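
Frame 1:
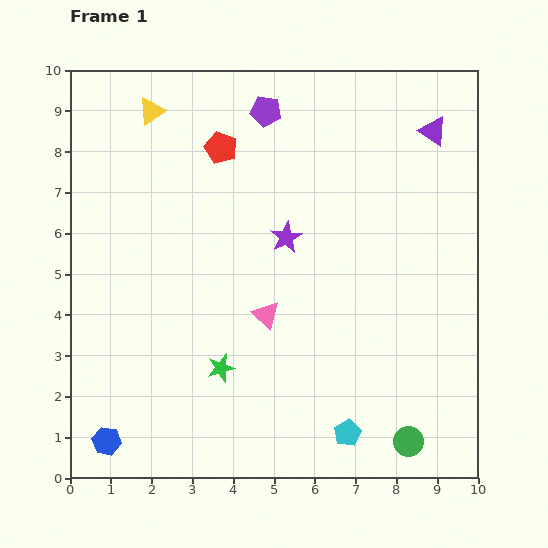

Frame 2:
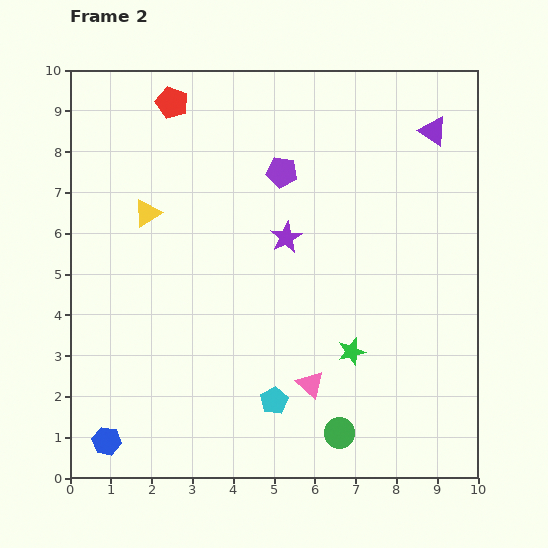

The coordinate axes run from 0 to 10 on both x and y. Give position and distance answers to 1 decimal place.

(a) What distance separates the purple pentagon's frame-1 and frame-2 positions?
1.6

The purple pentagon moved from (4.8, 9.0) to (5.2, 7.5), a distance of √(0.4² + 1.5²) ≈ 1.6.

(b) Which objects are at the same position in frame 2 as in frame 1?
the purple star, the blue hexagon, the purple triangle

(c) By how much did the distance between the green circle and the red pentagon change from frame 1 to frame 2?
+0.6

Distance in frame 1: 8.5. Distance in frame 2: 9.1.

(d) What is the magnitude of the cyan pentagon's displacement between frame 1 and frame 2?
2.0

The cyan pentagon moved from (6.8, 1.1) to (5.0, 1.9), a distance of √(1.8² + 0.8²) ≈ 2.0.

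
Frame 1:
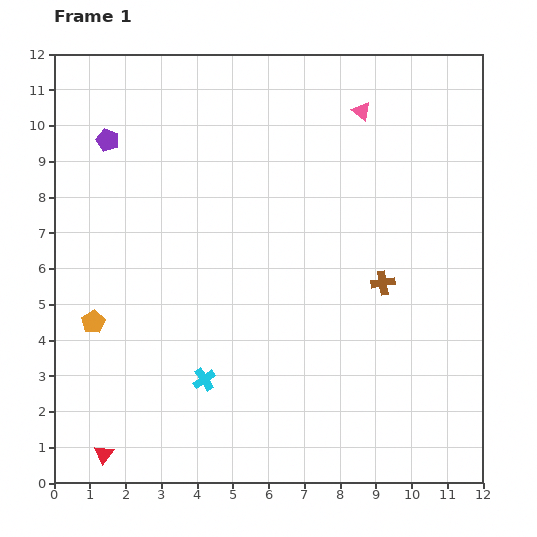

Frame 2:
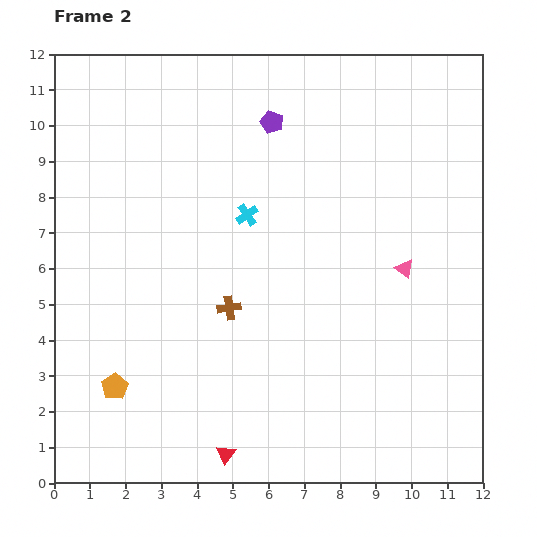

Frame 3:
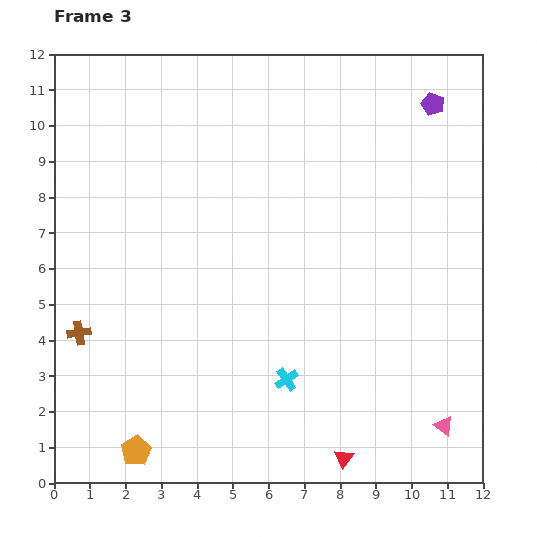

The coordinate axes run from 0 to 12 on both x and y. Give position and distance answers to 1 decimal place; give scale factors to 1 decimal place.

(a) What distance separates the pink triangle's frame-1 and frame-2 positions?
4.6

The pink triangle moved from (8.6, 10.4) to (9.8, 6.0), a distance of √(1.2² + 4.4²) ≈ 4.6.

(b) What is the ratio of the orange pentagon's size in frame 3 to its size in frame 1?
1.3×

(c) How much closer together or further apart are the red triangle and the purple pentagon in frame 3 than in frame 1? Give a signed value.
+1.4

Distance in frame 1: 8.8. Distance in frame 3: 10.2.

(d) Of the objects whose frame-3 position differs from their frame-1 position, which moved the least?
the cyan cross

(moved 2.3)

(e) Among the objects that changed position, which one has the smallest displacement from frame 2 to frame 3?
the orange pentagon

(moved 1.9)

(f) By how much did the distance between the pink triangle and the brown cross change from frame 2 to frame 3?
+5.5

Distance in frame 2: 5.0. Distance in frame 3: 10.5.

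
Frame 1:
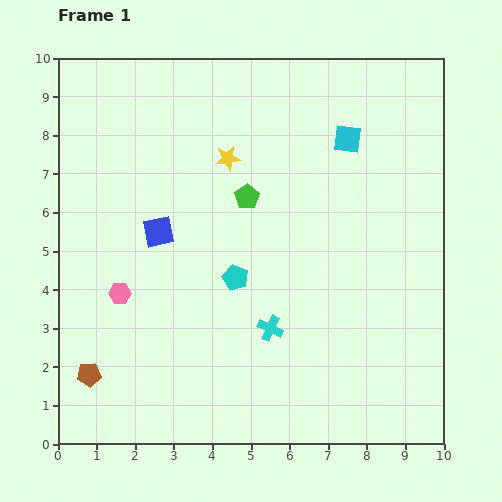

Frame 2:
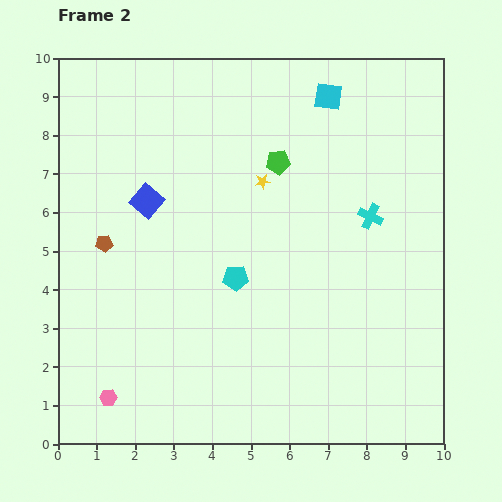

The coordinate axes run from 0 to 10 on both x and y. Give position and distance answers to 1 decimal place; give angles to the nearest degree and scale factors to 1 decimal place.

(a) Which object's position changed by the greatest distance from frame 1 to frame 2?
the cyan cross

(moved 3.9; next 3.4)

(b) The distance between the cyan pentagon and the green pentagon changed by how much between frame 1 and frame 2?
+1.1

Distance in frame 1: 2.1. Distance in frame 2: 3.2.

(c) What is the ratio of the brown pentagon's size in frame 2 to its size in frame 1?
0.7×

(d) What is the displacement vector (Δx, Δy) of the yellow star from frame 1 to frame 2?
(0.9, -0.6)

The yellow star was at (4.4, 7.4) in frame 1 and (5.3, 6.8) in frame 2.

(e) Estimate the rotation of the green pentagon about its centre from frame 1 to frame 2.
29° clockwise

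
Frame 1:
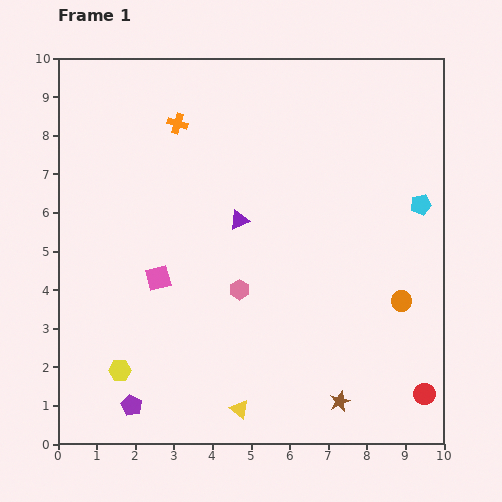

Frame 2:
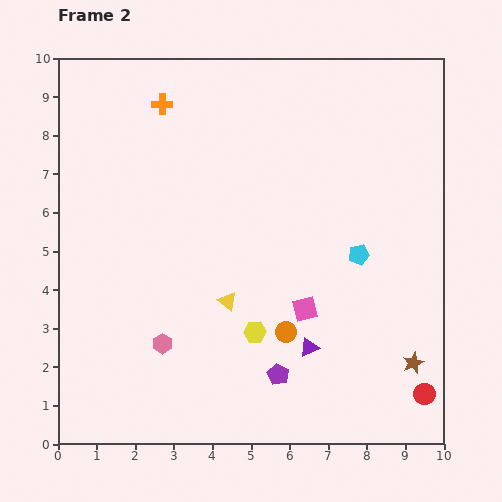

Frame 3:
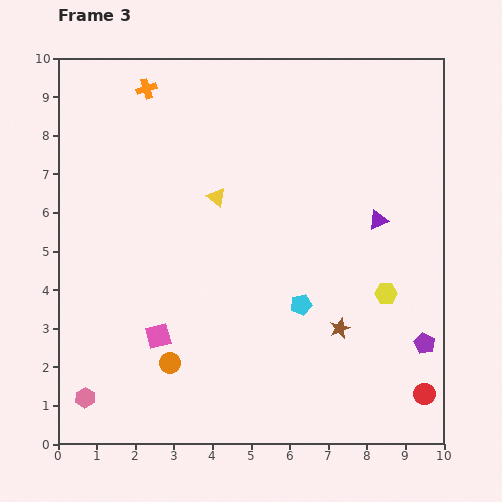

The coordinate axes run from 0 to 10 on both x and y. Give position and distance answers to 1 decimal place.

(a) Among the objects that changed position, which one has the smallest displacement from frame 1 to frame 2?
the orange cross

(moved 0.6)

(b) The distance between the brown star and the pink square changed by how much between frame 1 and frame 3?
-1.0

Distance in frame 1: 5.7. Distance in frame 3: 4.7.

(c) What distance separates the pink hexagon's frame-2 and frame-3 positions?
2.4

The pink hexagon moved from (2.7, 2.6) to (0.7, 1.2), a distance of √(2.0² + 1.4²) ≈ 2.4.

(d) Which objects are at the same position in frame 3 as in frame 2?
the red circle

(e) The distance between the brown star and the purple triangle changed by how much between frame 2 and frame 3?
+0.3

Distance in frame 2: 2.7. Distance in frame 3: 3.0.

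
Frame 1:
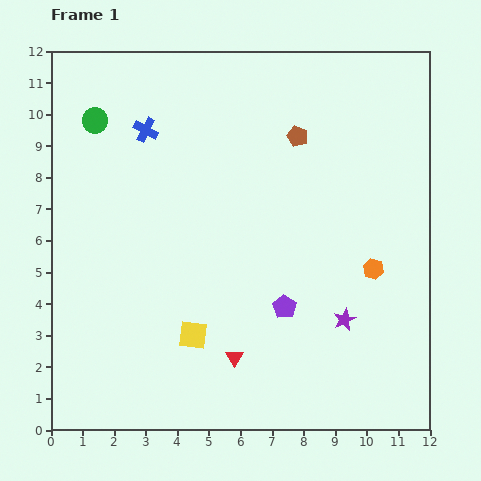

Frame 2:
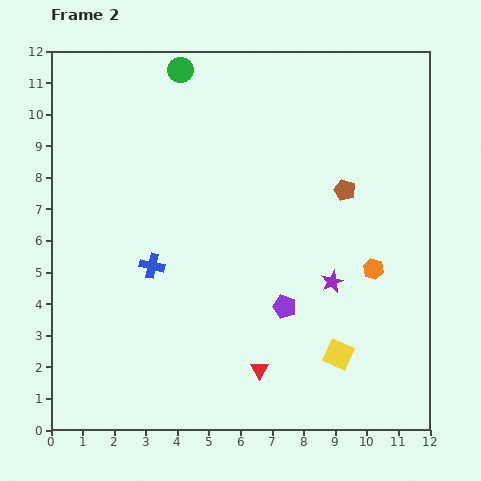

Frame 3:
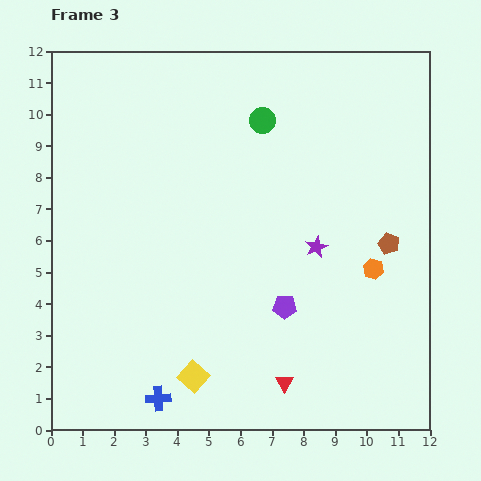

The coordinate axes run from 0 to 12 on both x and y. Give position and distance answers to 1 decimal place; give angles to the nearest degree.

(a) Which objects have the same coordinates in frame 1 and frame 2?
the orange hexagon, the purple pentagon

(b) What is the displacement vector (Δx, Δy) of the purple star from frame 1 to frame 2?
(-0.4, 1.2)

The purple star was at (9.3, 3.5) in frame 1 and (8.9, 4.7) in frame 2.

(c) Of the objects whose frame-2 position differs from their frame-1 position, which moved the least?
the red triangle

(moved 0.9)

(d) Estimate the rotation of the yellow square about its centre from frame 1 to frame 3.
35° clockwise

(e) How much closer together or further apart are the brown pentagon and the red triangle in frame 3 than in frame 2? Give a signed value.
-0.8

Distance in frame 2: 6.3. Distance in frame 3: 5.5.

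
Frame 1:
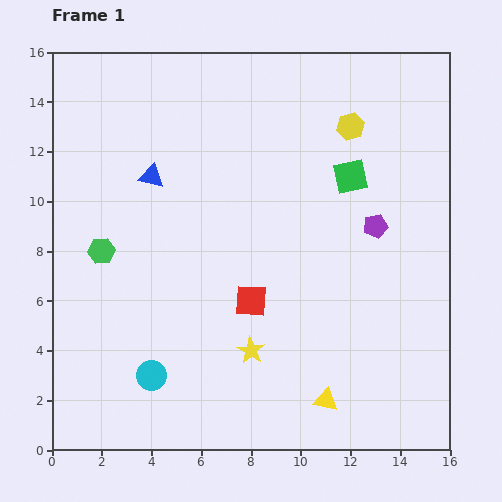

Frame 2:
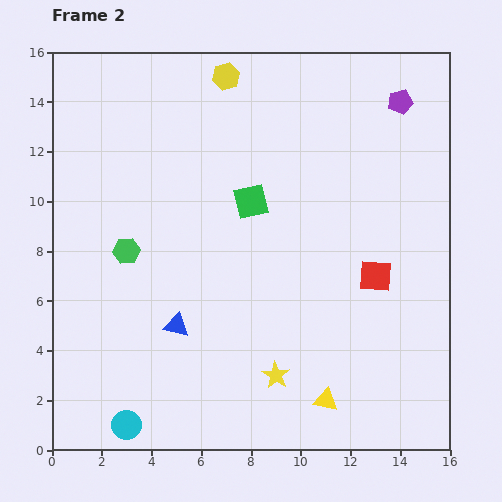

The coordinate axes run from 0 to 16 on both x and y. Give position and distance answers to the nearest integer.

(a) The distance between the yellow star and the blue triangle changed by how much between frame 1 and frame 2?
-4

Distance in frame 1: 8. Distance in frame 2: 4.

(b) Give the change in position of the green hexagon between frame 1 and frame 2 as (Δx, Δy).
(1, 0)

The green hexagon was at (2, 8) in frame 1 and (3, 8) in frame 2.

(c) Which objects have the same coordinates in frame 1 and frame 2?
the yellow triangle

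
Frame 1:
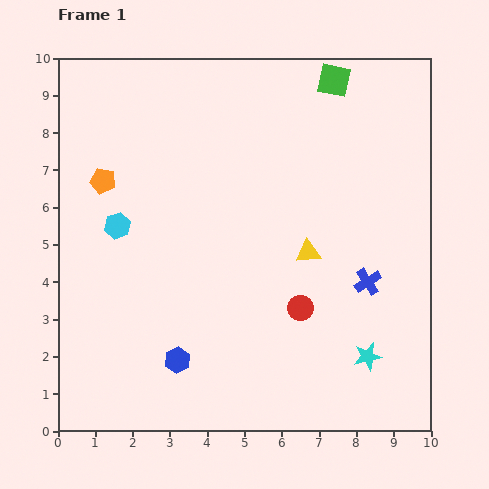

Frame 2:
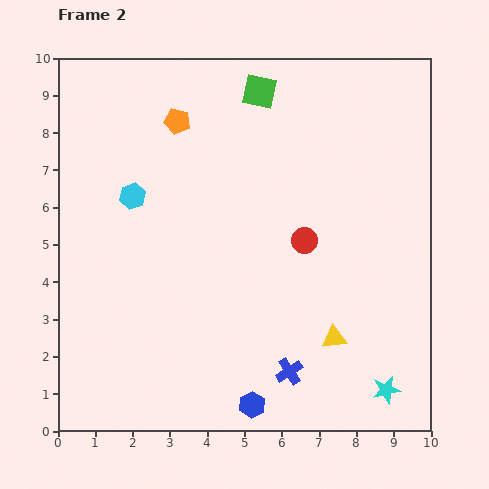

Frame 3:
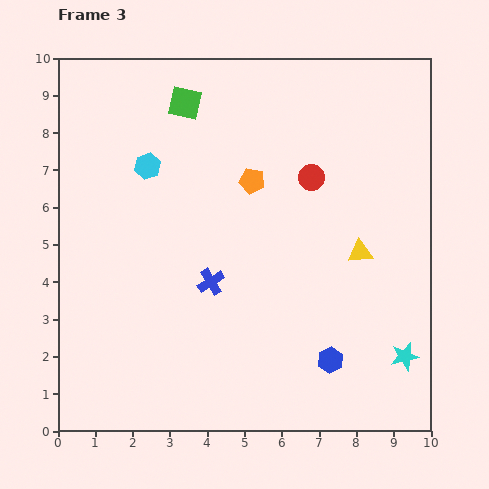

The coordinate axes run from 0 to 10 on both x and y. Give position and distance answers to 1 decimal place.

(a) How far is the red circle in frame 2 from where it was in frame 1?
1.8

The red circle moved from (6.5, 3.3) to (6.6, 5.1), a distance of √(0.1² + 1.8²) ≈ 1.8.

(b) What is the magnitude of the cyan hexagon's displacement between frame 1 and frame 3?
1.8

The cyan hexagon moved from (1.6, 5.5) to (2.4, 7.1), a distance of √(0.8² + 1.6²) ≈ 1.8.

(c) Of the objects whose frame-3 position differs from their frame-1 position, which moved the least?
the cyan star

(moved 1.0)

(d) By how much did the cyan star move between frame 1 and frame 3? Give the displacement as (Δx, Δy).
(1.0, 0.0)

The cyan star was at (8.3, 2.0) in frame 1 and (9.3, 2.0) in frame 3.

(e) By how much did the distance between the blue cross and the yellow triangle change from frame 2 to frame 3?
+2.6

Distance in frame 2: 1.5. Distance in frame 3: 4.1.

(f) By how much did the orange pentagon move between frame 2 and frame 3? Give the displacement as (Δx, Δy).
(2.0, -1.6)

The orange pentagon was at (3.2, 8.3) in frame 2 and (5.2, 6.7) in frame 3.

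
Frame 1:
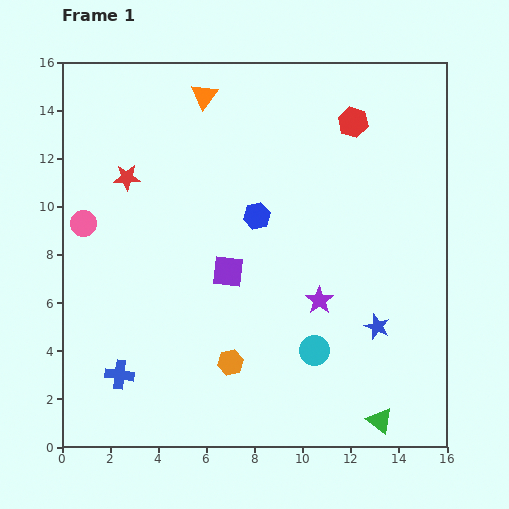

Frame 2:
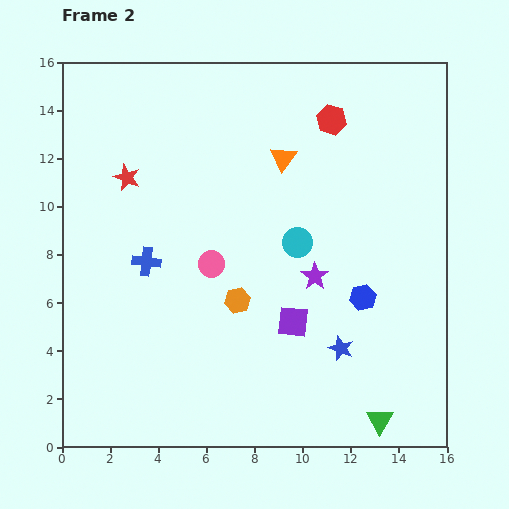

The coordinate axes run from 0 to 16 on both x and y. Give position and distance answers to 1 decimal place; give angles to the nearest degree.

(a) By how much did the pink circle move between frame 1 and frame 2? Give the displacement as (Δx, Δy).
(5.3, -1.7)

The pink circle was at (0.9, 9.3) in frame 1 and (6.2, 7.6) in frame 2.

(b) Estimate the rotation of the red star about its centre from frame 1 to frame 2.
23° clockwise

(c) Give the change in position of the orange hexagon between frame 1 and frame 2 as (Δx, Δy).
(0.3, 2.6)

The orange hexagon was at (7.0, 3.5) in frame 1 and (7.3, 6.1) in frame 2.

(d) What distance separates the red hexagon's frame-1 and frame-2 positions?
0.9

The red hexagon moved from (12.1, 13.5) to (11.2, 13.6), a distance of √(0.9² + 0.1²) ≈ 0.9.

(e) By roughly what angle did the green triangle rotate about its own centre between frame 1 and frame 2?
23° clockwise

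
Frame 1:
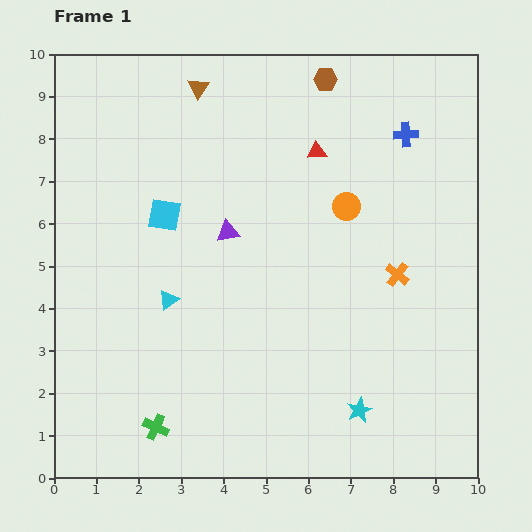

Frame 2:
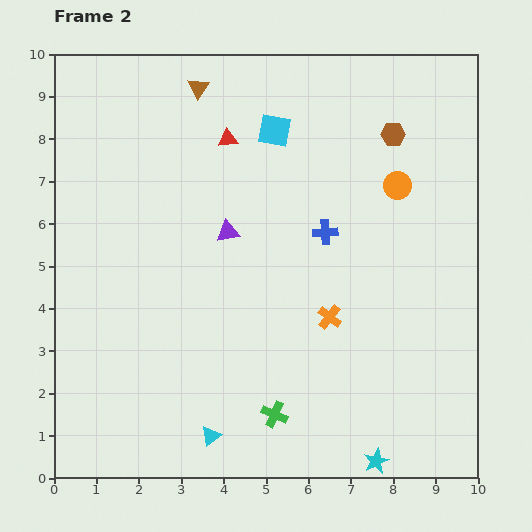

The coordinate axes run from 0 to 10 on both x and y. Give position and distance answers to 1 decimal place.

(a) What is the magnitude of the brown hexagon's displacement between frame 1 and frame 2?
2.1

The brown hexagon moved from (6.4, 9.4) to (8.0, 8.1), a distance of √(1.6² + 1.3²) ≈ 2.1.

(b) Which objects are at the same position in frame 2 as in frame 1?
the purple triangle, the brown triangle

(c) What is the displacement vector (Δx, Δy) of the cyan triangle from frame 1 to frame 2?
(1.0, -3.2)

The cyan triangle was at (2.7, 4.2) in frame 1 and (3.7, 1.0) in frame 2.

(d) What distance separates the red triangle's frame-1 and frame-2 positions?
2.1

The red triangle moved from (6.2, 7.7) to (4.1, 8.0), a distance of √(2.1² + 0.3²) ≈ 2.1.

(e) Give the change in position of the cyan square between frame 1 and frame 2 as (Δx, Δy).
(2.6, 2.0)

The cyan square was at (2.6, 6.2) in frame 1 and (5.2, 8.2) in frame 2.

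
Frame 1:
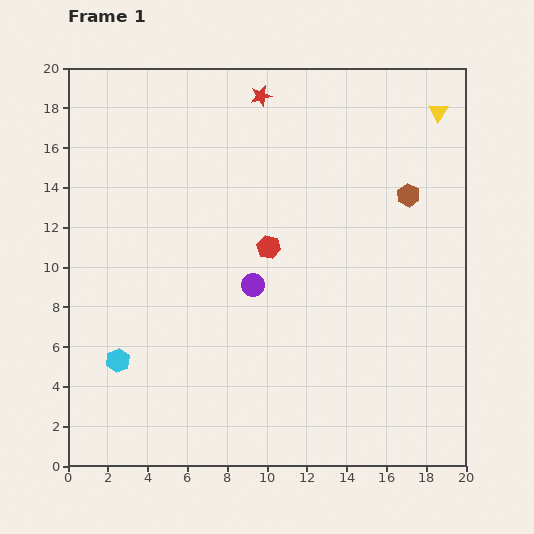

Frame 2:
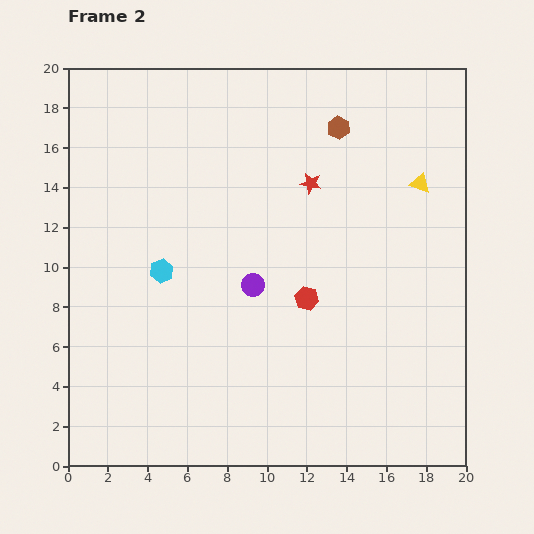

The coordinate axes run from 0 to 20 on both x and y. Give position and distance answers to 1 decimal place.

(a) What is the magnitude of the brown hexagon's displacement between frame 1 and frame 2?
4.9

The brown hexagon moved from (17.1, 13.6) to (13.6, 17.0), a distance of √(3.5² + 3.4²) ≈ 4.9.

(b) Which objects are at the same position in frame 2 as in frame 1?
the purple circle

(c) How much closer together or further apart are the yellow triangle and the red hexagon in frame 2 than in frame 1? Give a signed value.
-2.8

Distance in frame 1: 10.9. Distance in frame 2: 8.1.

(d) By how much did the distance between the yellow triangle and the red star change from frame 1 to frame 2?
-3.4

Distance in frame 1: 8.9. Distance in frame 2: 5.5.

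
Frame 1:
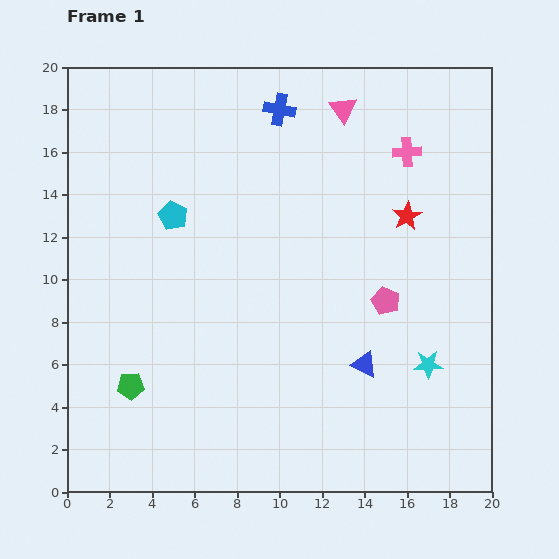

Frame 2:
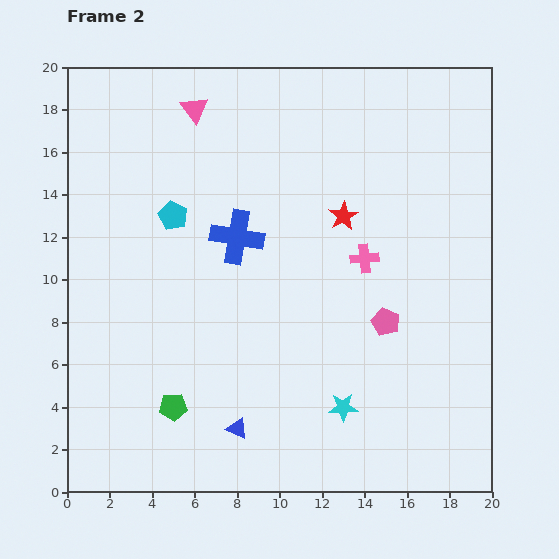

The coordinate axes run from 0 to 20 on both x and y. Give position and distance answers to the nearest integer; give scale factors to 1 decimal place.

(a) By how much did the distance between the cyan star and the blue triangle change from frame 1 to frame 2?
+2

Distance in frame 1: 3. Distance in frame 2: 5.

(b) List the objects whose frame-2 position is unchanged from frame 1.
the cyan pentagon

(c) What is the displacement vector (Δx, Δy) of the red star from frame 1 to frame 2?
(-3, 0)

The red star was at (16, 13) in frame 1 and (13, 13) in frame 2.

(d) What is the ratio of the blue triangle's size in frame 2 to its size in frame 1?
0.8×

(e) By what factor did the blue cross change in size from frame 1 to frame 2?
1.7×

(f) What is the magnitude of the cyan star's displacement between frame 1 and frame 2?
4

The cyan star moved from (17, 6) to (13, 4), a distance of √(4² + 2²) ≈ 4.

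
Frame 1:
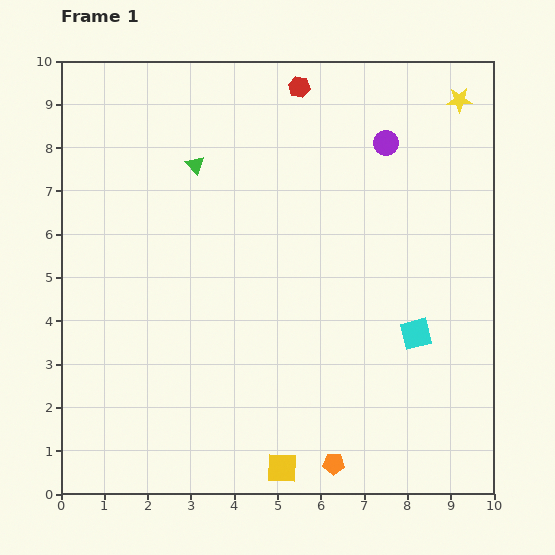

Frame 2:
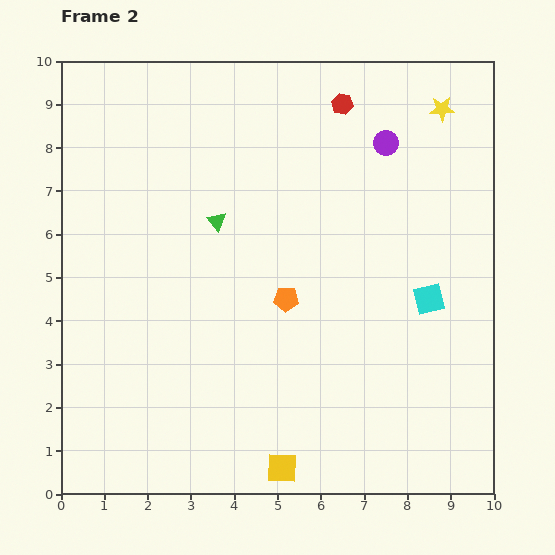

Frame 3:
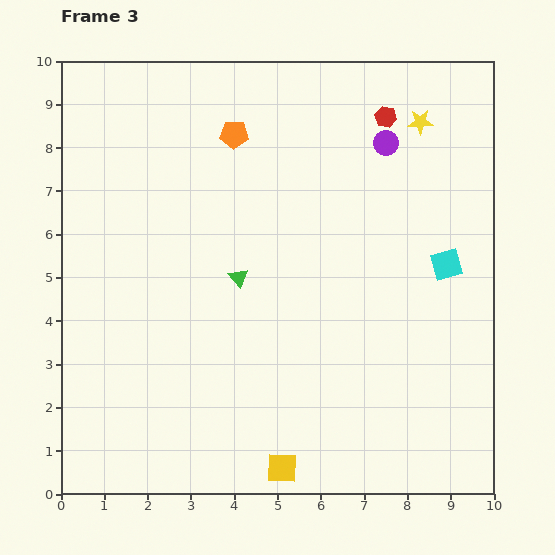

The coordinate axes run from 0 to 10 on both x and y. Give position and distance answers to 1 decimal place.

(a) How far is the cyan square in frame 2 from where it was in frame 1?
0.9

The cyan square moved from (8.2, 3.7) to (8.5, 4.5), a distance of √(0.3² + 0.8²) ≈ 0.9.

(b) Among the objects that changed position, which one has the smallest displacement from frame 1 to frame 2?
the yellow star

(moved 0.4)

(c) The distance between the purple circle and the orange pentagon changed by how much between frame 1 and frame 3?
-4.0

Distance in frame 1: 7.5. Distance in frame 3: 3.5.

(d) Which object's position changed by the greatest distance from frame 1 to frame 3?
the orange pentagon

(moved 7.9; next 2.8)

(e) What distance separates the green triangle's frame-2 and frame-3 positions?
1.4

The green triangle moved from (3.6, 6.3) to (4.1, 5.0), a distance of √(0.5² + 1.3²) ≈ 1.4.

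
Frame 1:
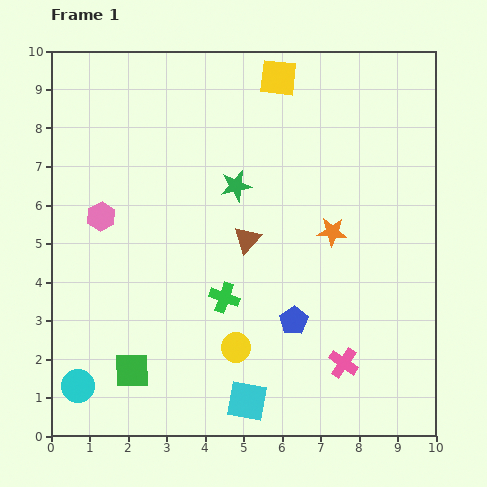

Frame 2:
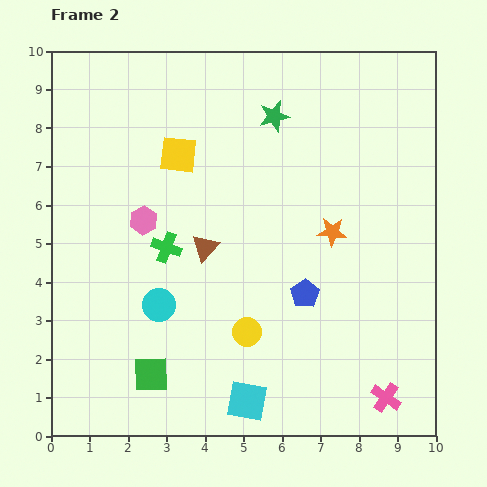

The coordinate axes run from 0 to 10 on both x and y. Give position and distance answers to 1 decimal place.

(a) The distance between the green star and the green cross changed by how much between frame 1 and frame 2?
+1.5

Distance in frame 1: 2.9. Distance in frame 2: 4.4.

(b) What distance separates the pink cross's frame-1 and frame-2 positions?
1.4

The pink cross moved from (7.6, 1.9) to (8.7, 1.0), a distance of √(1.1² + 0.9²) ≈ 1.4.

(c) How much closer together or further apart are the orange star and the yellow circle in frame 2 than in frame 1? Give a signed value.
-0.5

Distance in frame 1: 3.9. Distance in frame 2: 3.4.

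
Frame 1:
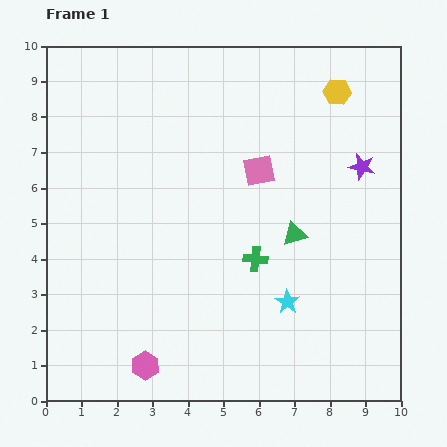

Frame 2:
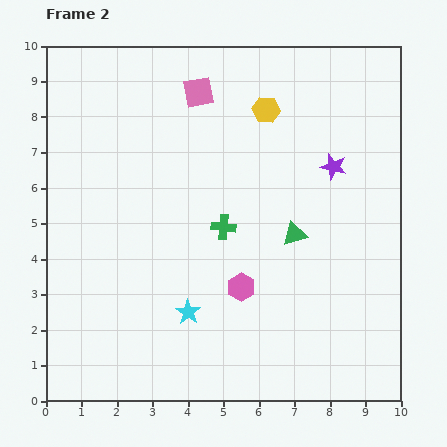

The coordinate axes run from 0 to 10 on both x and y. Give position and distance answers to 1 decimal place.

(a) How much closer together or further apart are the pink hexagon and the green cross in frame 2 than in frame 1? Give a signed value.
-2.5

Distance in frame 1: 4.3. Distance in frame 2: 1.8.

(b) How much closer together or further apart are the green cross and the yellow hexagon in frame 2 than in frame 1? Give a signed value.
-1.7

Distance in frame 1: 5.2. Distance in frame 2: 3.5.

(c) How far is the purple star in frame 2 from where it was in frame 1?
0.8

The purple star moved from (8.9, 6.6) to (8.1, 6.6), a distance of √(0.8² + 0.0²) ≈ 0.8.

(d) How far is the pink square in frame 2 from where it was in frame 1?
2.8

The pink square moved from (6.0, 6.5) to (4.3, 8.7), a distance of √(1.7² + 2.2²) ≈ 2.8.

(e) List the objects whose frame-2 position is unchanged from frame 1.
the green triangle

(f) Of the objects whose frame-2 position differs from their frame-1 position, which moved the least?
the purple star

(moved 0.8)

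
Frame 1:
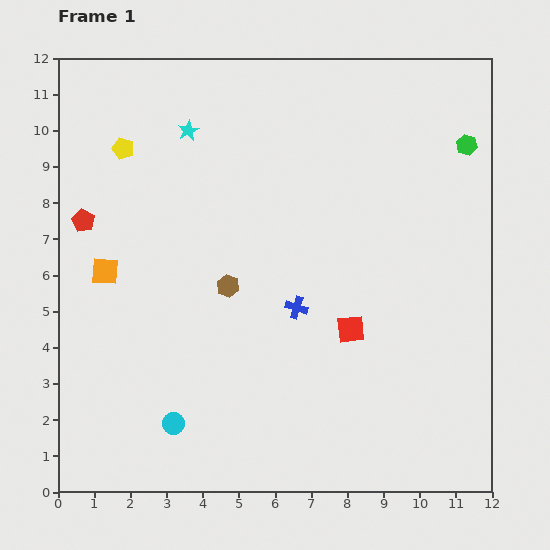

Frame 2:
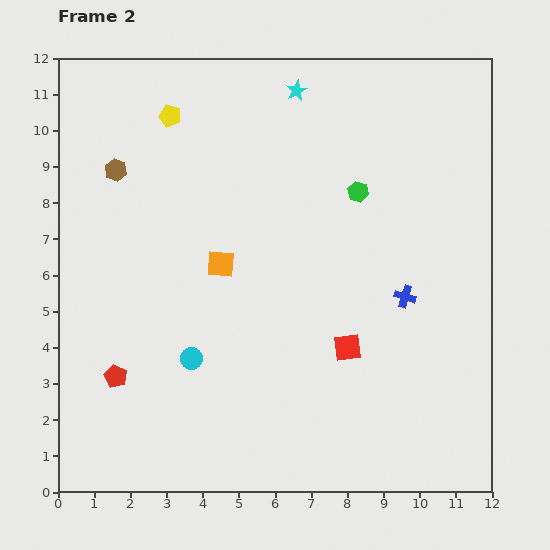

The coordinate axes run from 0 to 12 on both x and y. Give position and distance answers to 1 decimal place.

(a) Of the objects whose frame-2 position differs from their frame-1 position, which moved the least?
the red square

(moved 0.5)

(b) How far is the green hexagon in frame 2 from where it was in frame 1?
3.3

The green hexagon moved from (11.3, 9.6) to (8.3, 8.3), a distance of √(3.0² + 1.3²) ≈ 3.3.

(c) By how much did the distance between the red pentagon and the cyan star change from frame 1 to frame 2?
+5.5

Distance in frame 1: 3.8. Distance in frame 2: 9.3.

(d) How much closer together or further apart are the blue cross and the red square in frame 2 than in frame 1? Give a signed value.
+0.5

Distance in frame 1: 1.6. Distance in frame 2: 2.1.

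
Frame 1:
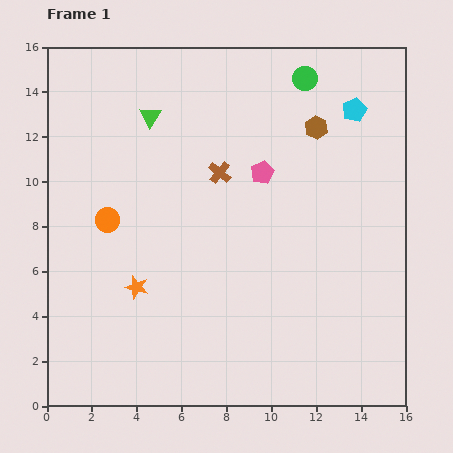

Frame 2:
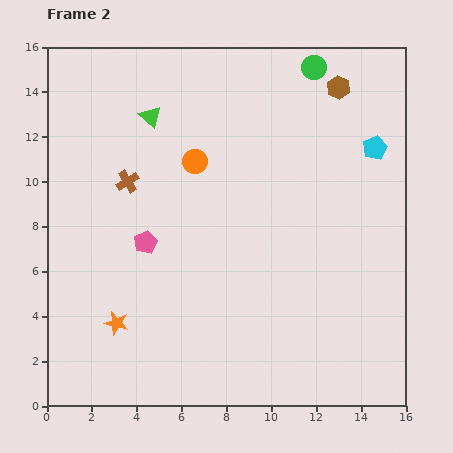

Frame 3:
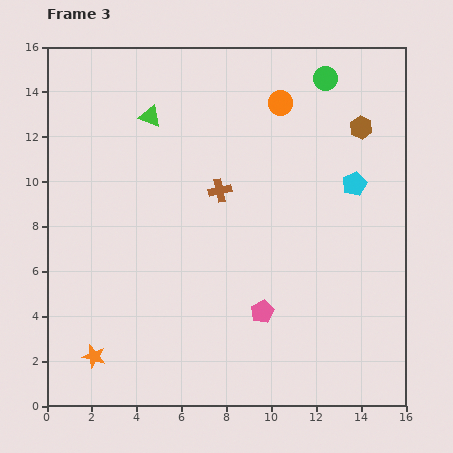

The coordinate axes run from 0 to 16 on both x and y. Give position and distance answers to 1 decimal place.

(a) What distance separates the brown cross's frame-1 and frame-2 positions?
4.1

The brown cross moved from (7.7, 10.4) to (3.6, 10.0), a distance of √(4.1² + 0.4²) ≈ 4.1.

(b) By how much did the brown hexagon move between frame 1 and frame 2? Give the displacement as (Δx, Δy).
(1.0, 1.8)

The brown hexagon was at (12.0, 12.4) in frame 1 and (13.0, 14.2) in frame 2.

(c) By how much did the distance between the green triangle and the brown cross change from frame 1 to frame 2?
-0.9

Distance in frame 1: 4.0. Distance in frame 2: 3.1.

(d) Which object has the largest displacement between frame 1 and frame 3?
the orange circle

(moved 9.3; next 6.2)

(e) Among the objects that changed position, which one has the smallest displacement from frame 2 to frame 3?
the green circle

(moved 0.7)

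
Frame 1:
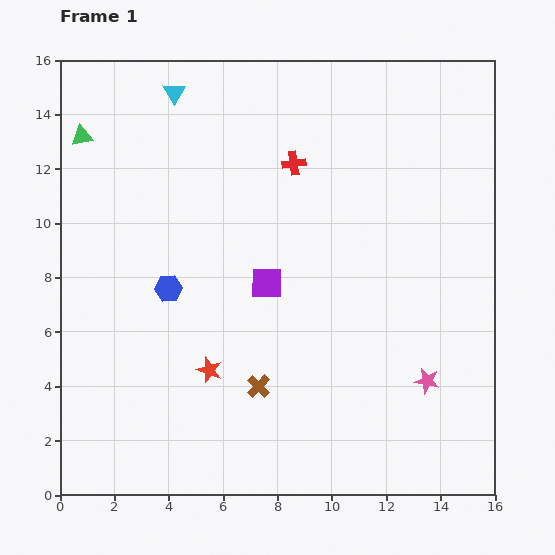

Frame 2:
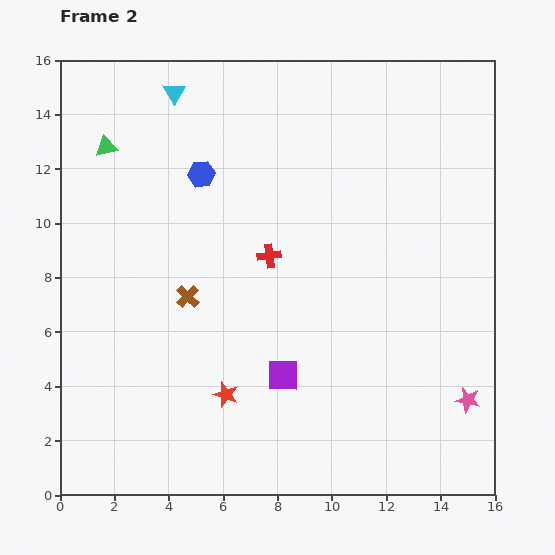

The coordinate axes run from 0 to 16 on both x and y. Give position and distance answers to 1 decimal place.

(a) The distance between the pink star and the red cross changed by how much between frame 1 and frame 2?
-0.4

Distance in frame 1: 9.4. Distance in frame 2: 9.0.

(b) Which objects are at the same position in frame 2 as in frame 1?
the cyan triangle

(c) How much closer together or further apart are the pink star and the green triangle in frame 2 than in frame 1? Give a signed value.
+0.6

Distance in frame 1: 15.6. Distance in frame 2: 16.2.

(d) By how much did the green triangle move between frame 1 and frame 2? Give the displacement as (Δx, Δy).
(0.9, -0.4)

The green triangle was at (0.8, 13.2) in frame 1 and (1.7, 12.8) in frame 2.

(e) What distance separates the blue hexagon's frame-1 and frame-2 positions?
4.4

The blue hexagon moved from (4.0, 7.6) to (5.2, 11.8), a distance of √(1.2² + 4.2²) ≈ 4.4.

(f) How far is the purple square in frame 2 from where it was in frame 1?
3.5

The purple square moved from (7.6, 7.8) to (8.2, 4.4), a distance of √(0.6² + 3.4²) ≈ 3.5.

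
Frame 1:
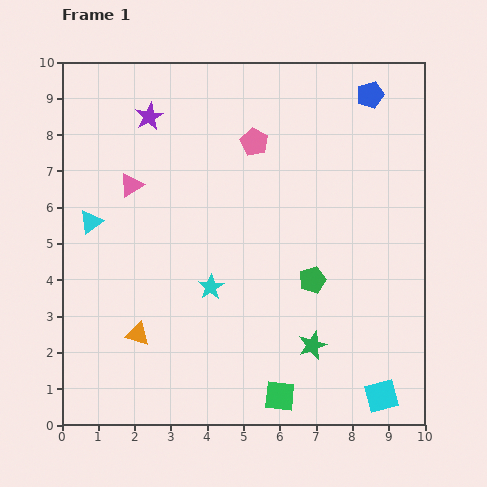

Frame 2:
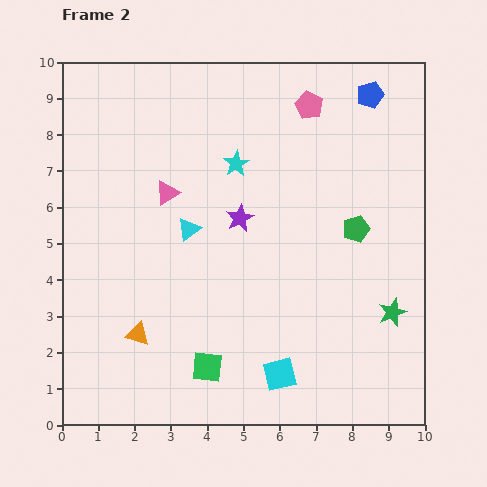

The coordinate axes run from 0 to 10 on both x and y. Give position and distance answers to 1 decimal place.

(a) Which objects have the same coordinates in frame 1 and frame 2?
the blue pentagon, the orange triangle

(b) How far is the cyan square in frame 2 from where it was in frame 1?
2.9

The cyan square moved from (8.8, 0.8) to (6.0, 1.4), a distance of √(2.8² + 0.6²) ≈ 2.9.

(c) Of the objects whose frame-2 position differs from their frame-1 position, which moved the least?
the pink triangle

(moved 1.0)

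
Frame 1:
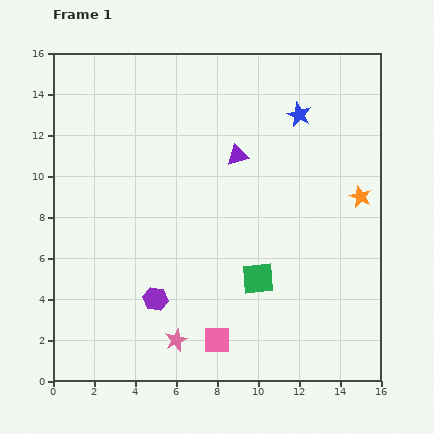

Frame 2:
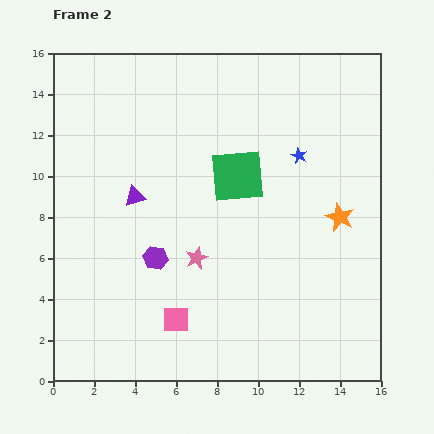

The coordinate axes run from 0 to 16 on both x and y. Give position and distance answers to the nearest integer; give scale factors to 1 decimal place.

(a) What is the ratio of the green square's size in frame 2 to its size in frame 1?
1.7×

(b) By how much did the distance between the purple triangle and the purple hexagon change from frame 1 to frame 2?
-5

Distance in frame 1: 8. Distance in frame 2: 3.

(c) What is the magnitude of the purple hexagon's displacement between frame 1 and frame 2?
2

The purple hexagon moved from (5, 4) to (5, 6), a distance of √(0² + 2²) ≈ 2.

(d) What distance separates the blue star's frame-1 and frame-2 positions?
2

The blue star moved from (12, 13) to (12, 11), a distance of √(0² + 2²) ≈ 2.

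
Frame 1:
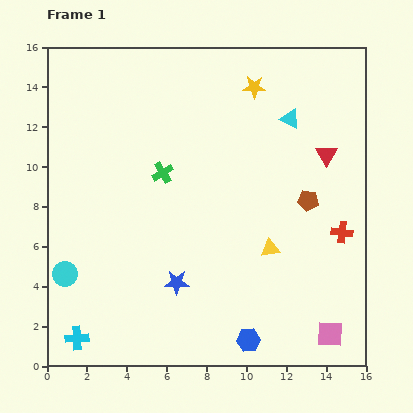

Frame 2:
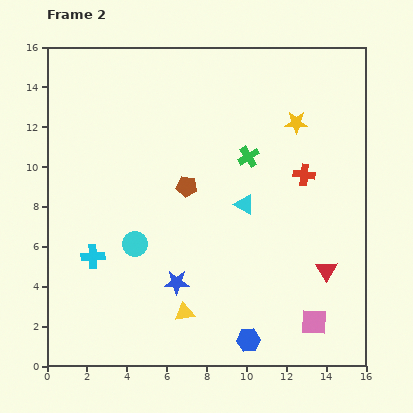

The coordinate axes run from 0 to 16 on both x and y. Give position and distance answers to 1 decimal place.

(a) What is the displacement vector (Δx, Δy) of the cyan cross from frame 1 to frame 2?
(0.8, 4.1)

The cyan cross was at (1.5, 1.4) in frame 1 and (2.3, 5.5) in frame 2.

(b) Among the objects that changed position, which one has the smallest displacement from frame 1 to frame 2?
the pink square

(moved 1.0)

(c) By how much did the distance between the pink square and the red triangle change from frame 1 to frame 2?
-6.3

Distance in frame 1: 9.0. Distance in frame 2: 2.7.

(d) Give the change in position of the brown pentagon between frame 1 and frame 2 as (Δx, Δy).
(-6.1, 0.7)

The brown pentagon was at (13.1, 8.3) in frame 1 and (7.0, 9.0) in frame 2.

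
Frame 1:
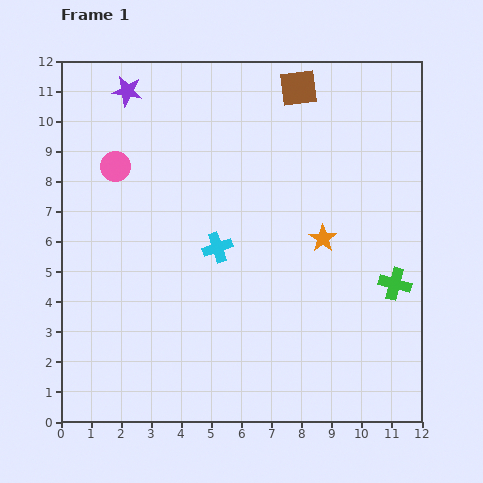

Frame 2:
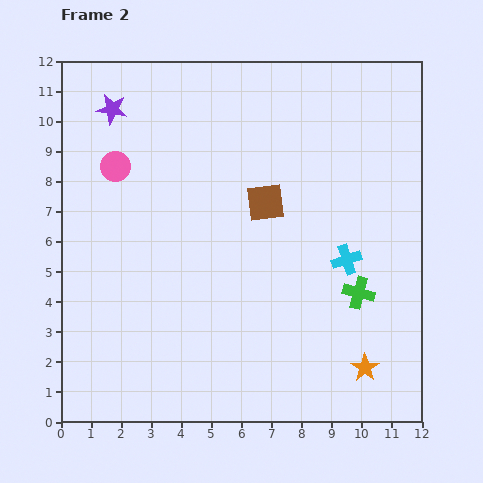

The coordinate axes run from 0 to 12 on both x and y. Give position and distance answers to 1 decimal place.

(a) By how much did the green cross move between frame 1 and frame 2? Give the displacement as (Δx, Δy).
(-1.2, -0.3)

The green cross was at (11.1, 4.6) in frame 1 and (9.9, 4.3) in frame 2.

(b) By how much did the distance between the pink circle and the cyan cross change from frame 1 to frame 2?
+4.0

Distance in frame 1: 4.3. Distance in frame 2: 8.3.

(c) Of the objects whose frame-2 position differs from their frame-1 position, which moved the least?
the purple star

(moved 0.8)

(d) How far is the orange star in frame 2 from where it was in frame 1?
4.5

The orange star moved from (8.7, 6.1) to (10.1, 1.8), a distance of √(1.4² + 4.3²) ≈ 4.5.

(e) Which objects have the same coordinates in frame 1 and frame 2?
the pink circle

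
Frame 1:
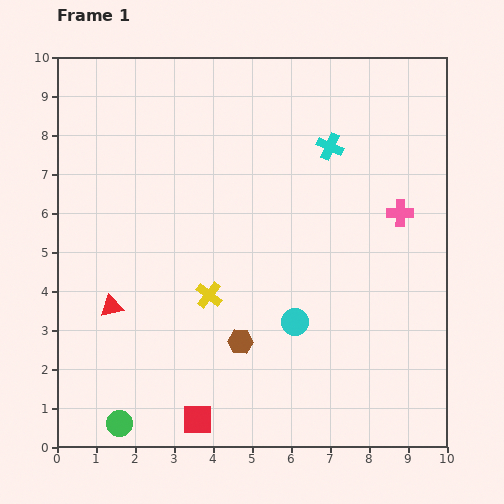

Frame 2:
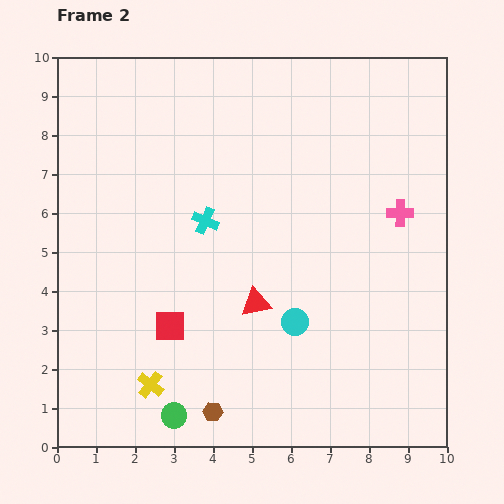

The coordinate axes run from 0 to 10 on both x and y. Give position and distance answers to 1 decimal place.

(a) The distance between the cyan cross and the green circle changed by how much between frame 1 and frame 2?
-3.8

Distance in frame 1: 8.9. Distance in frame 2: 5.1.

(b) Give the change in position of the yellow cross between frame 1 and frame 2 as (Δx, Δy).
(-1.5, -2.3)

The yellow cross was at (3.9, 3.9) in frame 1 and (2.4, 1.6) in frame 2.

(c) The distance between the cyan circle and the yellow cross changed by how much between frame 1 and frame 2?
+1.7

Distance in frame 1: 2.3. Distance in frame 2: 4.0.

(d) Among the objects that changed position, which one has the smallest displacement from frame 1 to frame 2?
the green circle

(moved 1.4)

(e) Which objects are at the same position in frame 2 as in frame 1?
the cyan circle, the pink cross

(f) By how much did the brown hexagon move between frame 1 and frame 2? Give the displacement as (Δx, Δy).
(-0.7, -1.8)

The brown hexagon was at (4.7, 2.7) in frame 1 and (4.0, 0.9) in frame 2.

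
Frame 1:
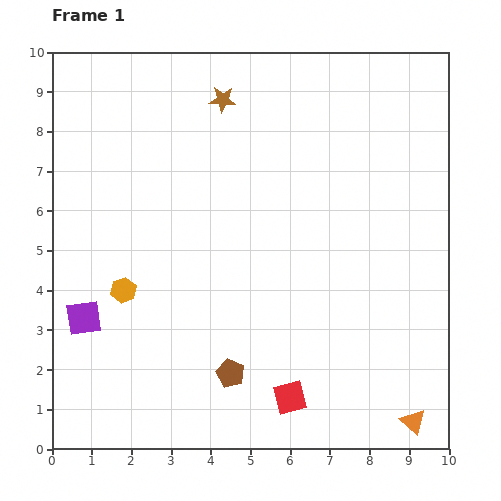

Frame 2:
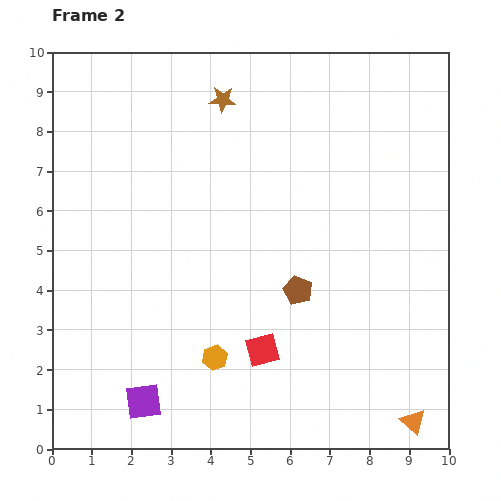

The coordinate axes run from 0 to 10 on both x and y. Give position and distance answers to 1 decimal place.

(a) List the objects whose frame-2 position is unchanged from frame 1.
the orange triangle, the brown star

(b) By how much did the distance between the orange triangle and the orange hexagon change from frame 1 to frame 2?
-2.8

Distance in frame 1: 8.0. Distance in frame 2: 5.2.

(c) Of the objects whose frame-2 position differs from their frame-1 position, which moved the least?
the red square

(moved 1.4)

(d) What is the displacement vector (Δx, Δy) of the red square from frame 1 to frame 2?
(-0.7, 1.2)

The red square was at (6.0, 1.3) in frame 1 and (5.3, 2.5) in frame 2.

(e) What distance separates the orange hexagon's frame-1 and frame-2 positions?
2.9

The orange hexagon moved from (1.8, 4.0) to (4.1, 2.3), a distance of √(2.3² + 1.7²) ≈ 2.9.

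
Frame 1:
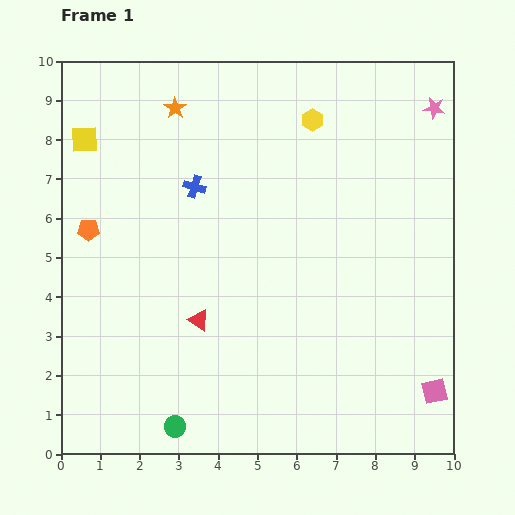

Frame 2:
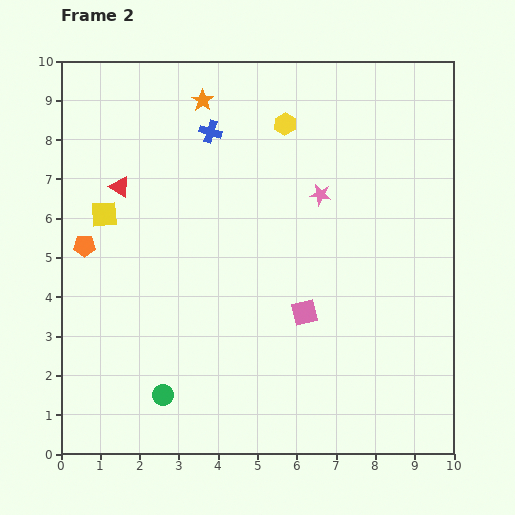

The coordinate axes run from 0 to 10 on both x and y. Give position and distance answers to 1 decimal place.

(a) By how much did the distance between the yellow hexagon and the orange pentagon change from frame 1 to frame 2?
-0.4

Distance in frame 1: 6.4. Distance in frame 2: 6.0.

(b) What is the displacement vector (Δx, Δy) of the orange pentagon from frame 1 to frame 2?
(-0.1, -0.4)

The orange pentagon was at (0.7, 5.7) in frame 1 and (0.6, 5.3) in frame 2.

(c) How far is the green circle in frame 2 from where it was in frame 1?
0.9

The green circle moved from (2.9, 0.7) to (2.6, 1.5), a distance of √(0.3² + 0.8²) ≈ 0.9.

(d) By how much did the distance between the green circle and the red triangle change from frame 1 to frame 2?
+2.6

Distance in frame 1: 2.8. Distance in frame 2: 5.4.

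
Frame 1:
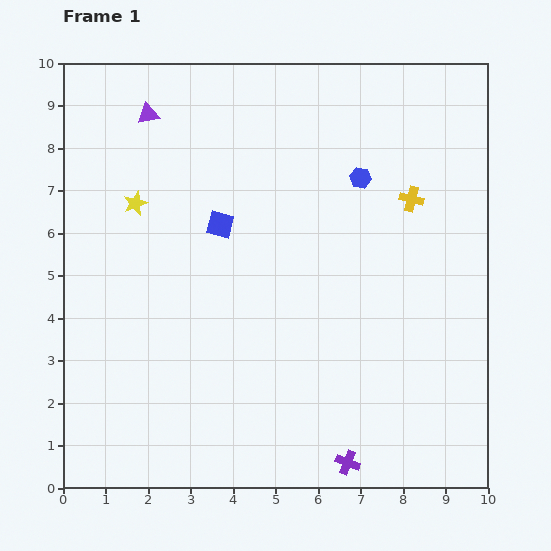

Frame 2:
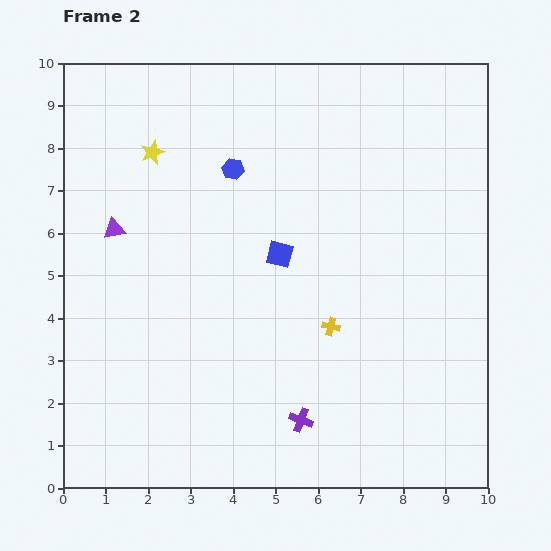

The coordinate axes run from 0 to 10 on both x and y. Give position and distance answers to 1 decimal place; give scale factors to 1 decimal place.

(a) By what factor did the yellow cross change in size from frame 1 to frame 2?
0.7×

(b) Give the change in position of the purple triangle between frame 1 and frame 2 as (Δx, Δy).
(-0.8, -2.7)

The purple triangle was at (2.0, 8.8) in frame 1 and (1.2, 6.1) in frame 2.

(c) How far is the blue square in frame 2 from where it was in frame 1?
1.6

The blue square moved from (3.7, 6.2) to (5.1, 5.5), a distance of √(1.4² + 0.7²) ≈ 1.6.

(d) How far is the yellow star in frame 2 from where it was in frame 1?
1.3

The yellow star moved from (1.7, 6.7) to (2.1, 7.9), a distance of √(0.4² + 1.2²) ≈ 1.3.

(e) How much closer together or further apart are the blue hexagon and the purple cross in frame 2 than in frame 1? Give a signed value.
-0.6

Distance in frame 1: 6.7. Distance in frame 2: 6.1.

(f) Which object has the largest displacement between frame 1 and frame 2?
the yellow cross

(moved 3.6; next 3.0)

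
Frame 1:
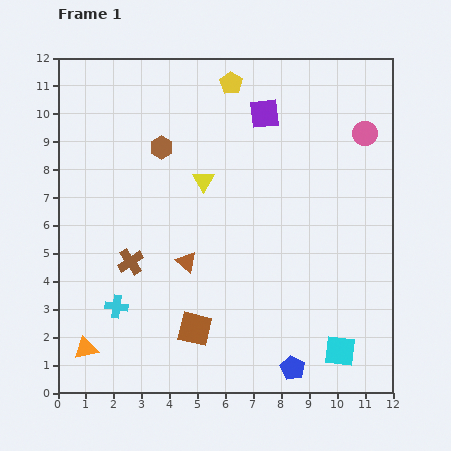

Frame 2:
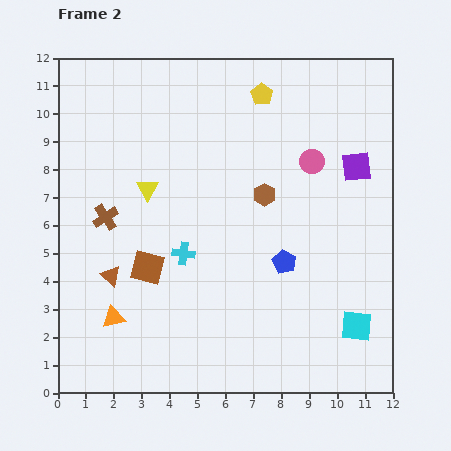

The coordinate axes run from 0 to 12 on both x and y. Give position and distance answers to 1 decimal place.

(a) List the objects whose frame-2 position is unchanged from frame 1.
none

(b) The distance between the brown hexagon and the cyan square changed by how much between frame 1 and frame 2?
-4.0

Distance in frame 1: 9.7. Distance in frame 2: 5.7.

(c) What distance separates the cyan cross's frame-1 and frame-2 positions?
3.1

The cyan cross moved from (2.1, 3.1) to (4.5, 5.0), a distance of √(2.4² + 1.9²) ≈ 3.1.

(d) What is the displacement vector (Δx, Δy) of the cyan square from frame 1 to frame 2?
(0.6, 0.9)

The cyan square was at (10.1, 1.5) in frame 1 and (10.7, 2.4) in frame 2.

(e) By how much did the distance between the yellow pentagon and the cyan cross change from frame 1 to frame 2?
-2.6

Distance in frame 1: 9.0. Distance in frame 2: 6.4.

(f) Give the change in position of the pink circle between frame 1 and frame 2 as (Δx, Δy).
(-1.9, -1.0)

The pink circle was at (11.0, 9.3) in frame 1 and (9.1, 8.3) in frame 2.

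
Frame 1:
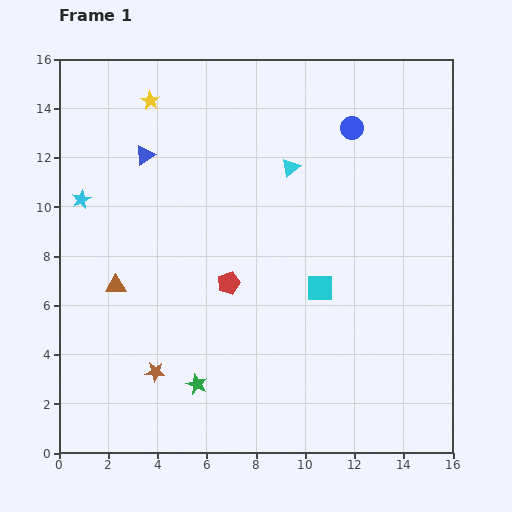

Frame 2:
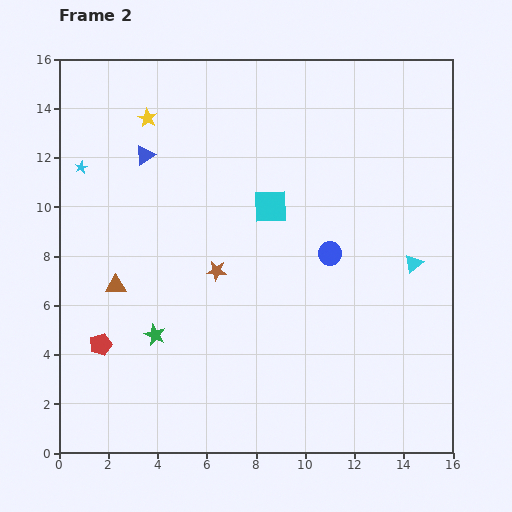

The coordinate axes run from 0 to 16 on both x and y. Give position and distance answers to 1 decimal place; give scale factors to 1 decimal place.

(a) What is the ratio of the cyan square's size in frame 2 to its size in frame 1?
1.3×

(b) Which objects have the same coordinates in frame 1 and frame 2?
the blue triangle, the brown triangle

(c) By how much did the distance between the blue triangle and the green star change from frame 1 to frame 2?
-2.2

Distance in frame 1: 9.5. Distance in frame 2: 7.3.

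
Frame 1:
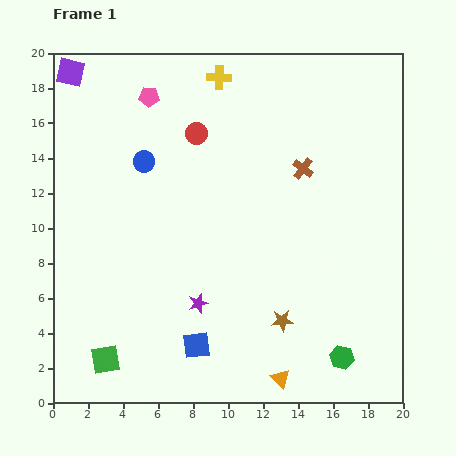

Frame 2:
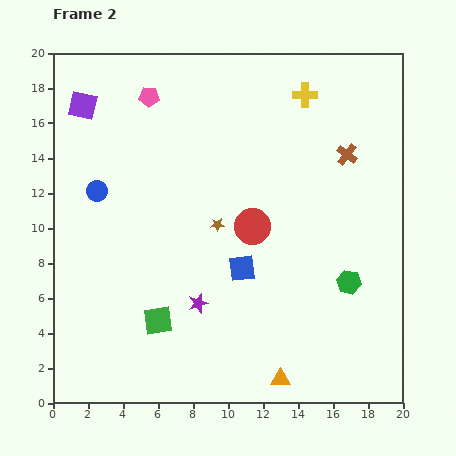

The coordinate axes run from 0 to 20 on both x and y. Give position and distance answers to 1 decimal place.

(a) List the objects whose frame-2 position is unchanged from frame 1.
the purple star, the orange triangle, the pink pentagon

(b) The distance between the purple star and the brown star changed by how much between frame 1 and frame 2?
-0.3

Distance in frame 1: 4.9. Distance in frame 2: 4.6.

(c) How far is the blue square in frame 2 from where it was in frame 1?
5.1

The blue square moved from (8.2, 3.3) to (10.8, 7.7), a distance of √(2.6² + 4.4²) ≈ 5.1.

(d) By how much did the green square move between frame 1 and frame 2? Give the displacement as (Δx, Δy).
(3.0, 2.2)

The green square was at (3.0, 2.5) in frame 1 and (6.0, 4.7) in frame 2.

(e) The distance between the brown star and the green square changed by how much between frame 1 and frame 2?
-3.8

Distance in frame 1: 10.3. Distance in frame 2: 6.5.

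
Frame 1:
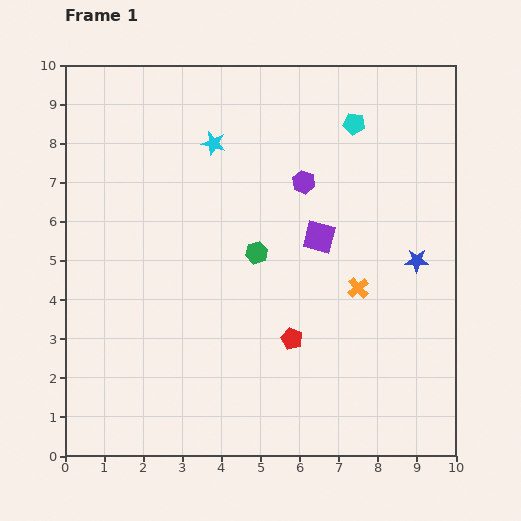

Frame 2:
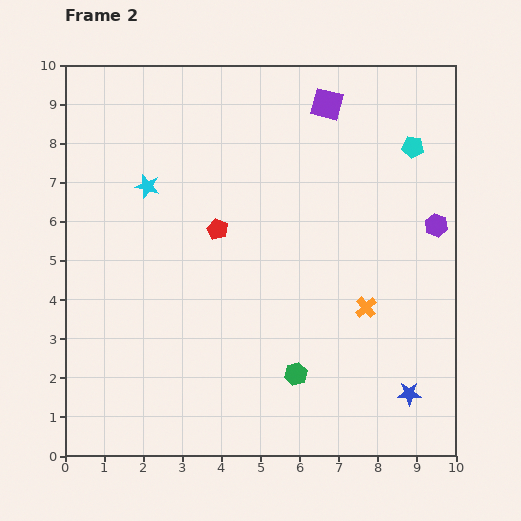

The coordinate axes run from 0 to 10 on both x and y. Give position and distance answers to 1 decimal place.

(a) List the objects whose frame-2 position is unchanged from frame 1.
none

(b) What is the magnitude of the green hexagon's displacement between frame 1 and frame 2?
3.3

The green hexagon moved from (4.9, 5.2) to (5.9, 2.1), a distance of √(1.0² + 3.1²) ≈ 3.3.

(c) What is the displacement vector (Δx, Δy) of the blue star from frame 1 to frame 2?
(-0.2, -3.4)

The blue star was at (9.0, 5.0) in frame 1 and (8.8, 1.6) in frame 2.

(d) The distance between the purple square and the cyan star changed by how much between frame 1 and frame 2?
+1.5

Distance in frame 1: 3.6. Distance in frame 2: 5.1.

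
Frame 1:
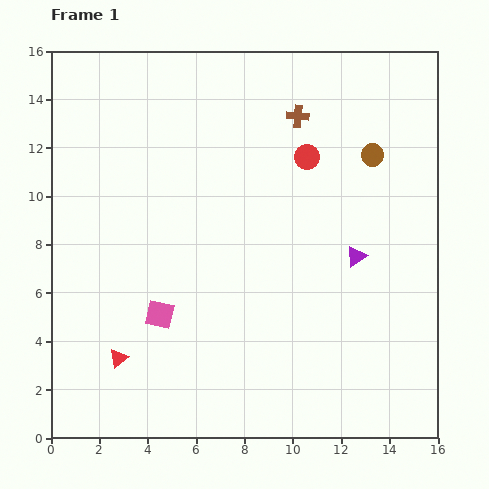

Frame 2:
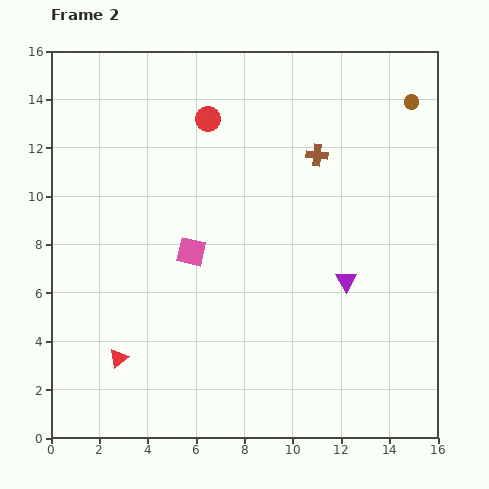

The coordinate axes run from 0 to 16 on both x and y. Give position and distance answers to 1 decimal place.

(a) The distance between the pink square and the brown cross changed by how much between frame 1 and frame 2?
-3.4

Distance in frame 1: 10.0. Distance in frame 2: 6.6.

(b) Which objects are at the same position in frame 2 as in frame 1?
the red triangle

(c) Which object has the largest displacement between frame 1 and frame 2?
the red circle

(moved 4.4; next 2.9)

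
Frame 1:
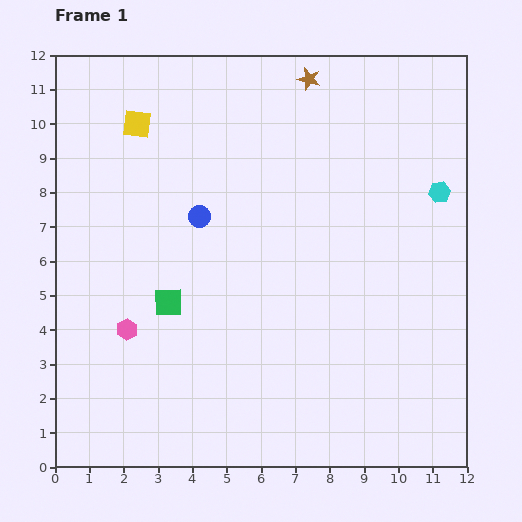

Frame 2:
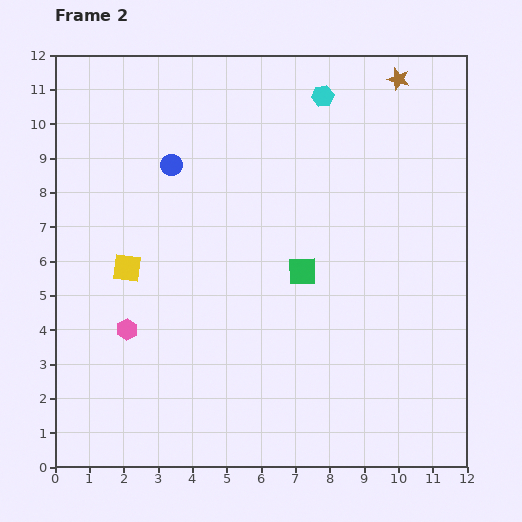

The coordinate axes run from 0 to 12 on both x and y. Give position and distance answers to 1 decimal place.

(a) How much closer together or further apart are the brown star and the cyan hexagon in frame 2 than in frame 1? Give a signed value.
-2.7

Distance in frame 1: 5.0. Distance in frame 2: 2.3.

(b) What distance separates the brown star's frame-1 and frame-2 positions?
2.6

The brown star moved from (7.4, 11.3) to (10.0, 11.3), a distance of √(2.6² + 0.0²) ≈ 2.6.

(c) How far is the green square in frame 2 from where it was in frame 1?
4.0

The green square moved from (3.3, 4.8) to (7.2, 5.7), a distance of √(3.9² + 0.9²) ≈ 4.0.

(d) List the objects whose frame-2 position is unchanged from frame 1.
the pink hexagon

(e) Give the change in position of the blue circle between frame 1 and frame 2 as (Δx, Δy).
(-0.8, 1.5)

The blue circle was at (4.2, 7.3) in frame 1 and (3.4, 8.8) in frame 2.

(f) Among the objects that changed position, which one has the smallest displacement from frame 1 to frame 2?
the blue circle

(moved 1.7)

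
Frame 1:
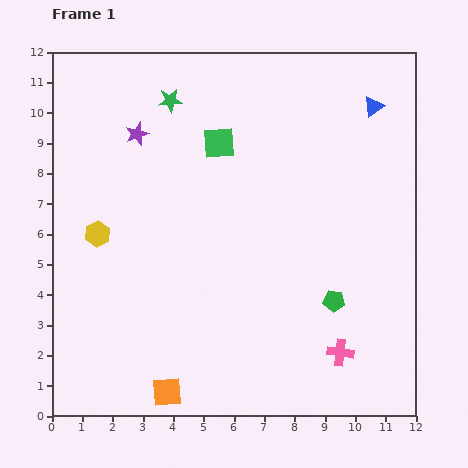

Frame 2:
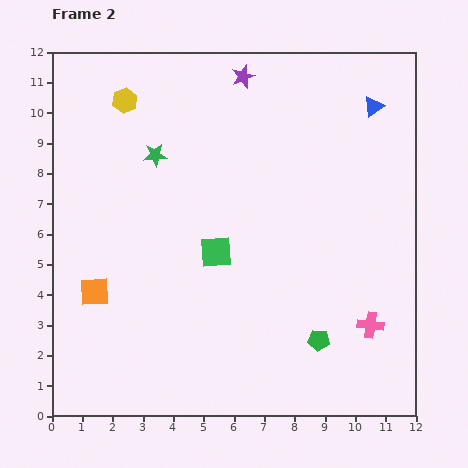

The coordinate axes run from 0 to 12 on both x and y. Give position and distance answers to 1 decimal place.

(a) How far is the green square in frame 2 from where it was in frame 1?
3.6

The green square moved from (5.5, 9.0) to (5.4, 5.4), a distance of √(0.1² + 3.6²) ≈ 3.6.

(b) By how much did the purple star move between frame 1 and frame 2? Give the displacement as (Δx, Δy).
(3.5, 1.9)

The purple star was at (2.8, 9.3) in frame 1 and (6.3, 11.2) in frame 2.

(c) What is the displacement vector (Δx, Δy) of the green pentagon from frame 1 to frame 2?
(-0.5, -1.3)

The green pentagon was at (9.3, 3.8) in frame 1 and (8.8, 2.5) in frame 2.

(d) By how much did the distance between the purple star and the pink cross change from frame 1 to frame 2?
-0.6

Distance in frame 1: 9.8. Distance in frame 2: 9.2.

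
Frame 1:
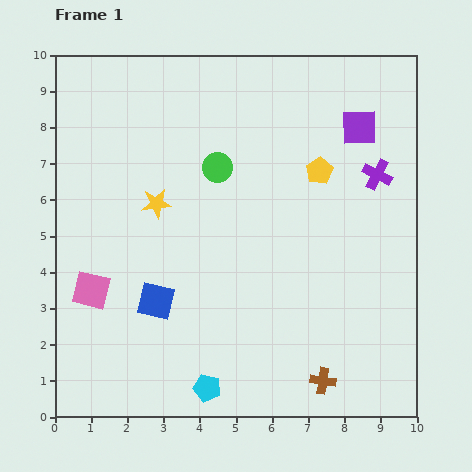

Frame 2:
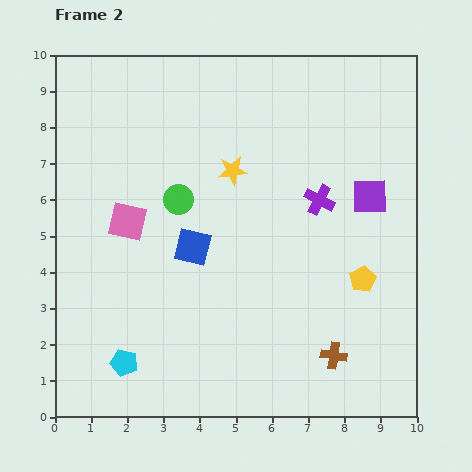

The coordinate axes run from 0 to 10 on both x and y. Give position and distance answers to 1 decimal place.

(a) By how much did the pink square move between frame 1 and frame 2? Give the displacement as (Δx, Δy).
(1.0, 1.9)

The pink square was at (1.0, 3.5) in frame 1 and (2.0, 5.4) in frame 2.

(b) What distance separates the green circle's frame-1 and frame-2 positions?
1.4

The green circle moved from (4.5, 6.9) to (3.4, 6.0), a distance of √(1.1² + 0.9²) ≈ 1.4.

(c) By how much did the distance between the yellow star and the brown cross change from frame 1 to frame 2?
-0.9

Distance in frame 1: 6.7. Distance in frame 2: 5.8.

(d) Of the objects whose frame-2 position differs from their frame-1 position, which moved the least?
the brown cross

(moved 0.8)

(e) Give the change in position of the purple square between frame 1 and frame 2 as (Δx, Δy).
(0.3, -1.9)

The purple square was at (8.4, 8.0) in frame 1 and (8.7, 6.1) in frame 2.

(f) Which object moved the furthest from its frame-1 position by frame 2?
the yellow pentagon

(moved 3.2; next 2.4)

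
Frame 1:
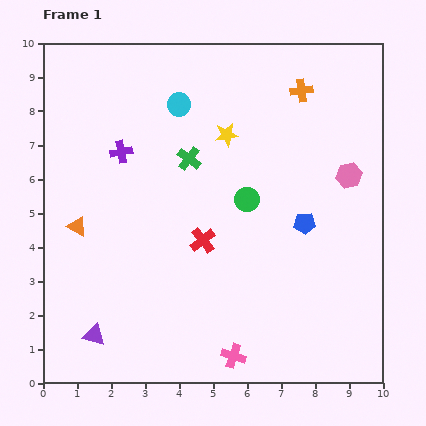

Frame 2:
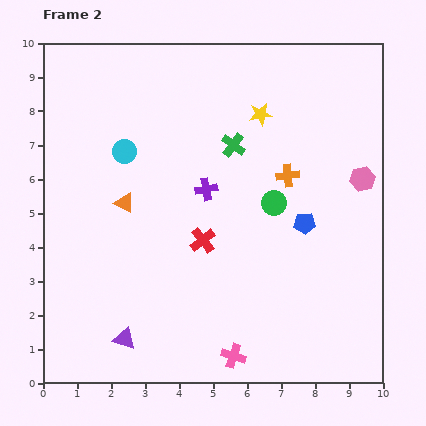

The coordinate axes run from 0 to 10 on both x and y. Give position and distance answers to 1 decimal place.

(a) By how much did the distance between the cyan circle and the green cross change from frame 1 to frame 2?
+1.6

Distance in frame 1: 1.6. Distance in frame 2: 3.2.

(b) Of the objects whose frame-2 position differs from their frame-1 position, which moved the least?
the pink hexagon

(moved 0.4)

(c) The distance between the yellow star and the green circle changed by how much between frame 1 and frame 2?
+0.6

Distance in frame 1: 2.0. Distance in frame 2: 2.6.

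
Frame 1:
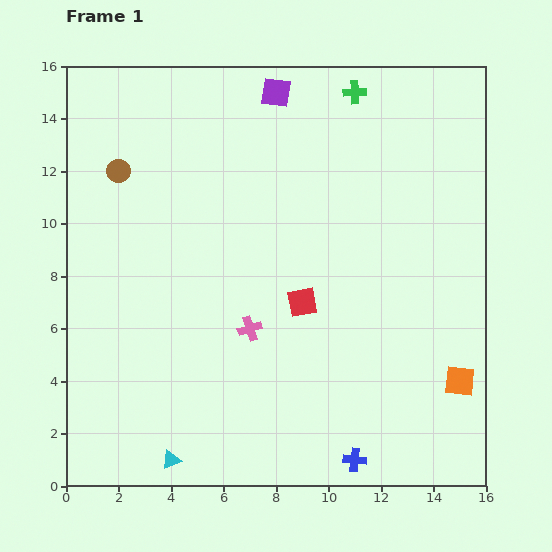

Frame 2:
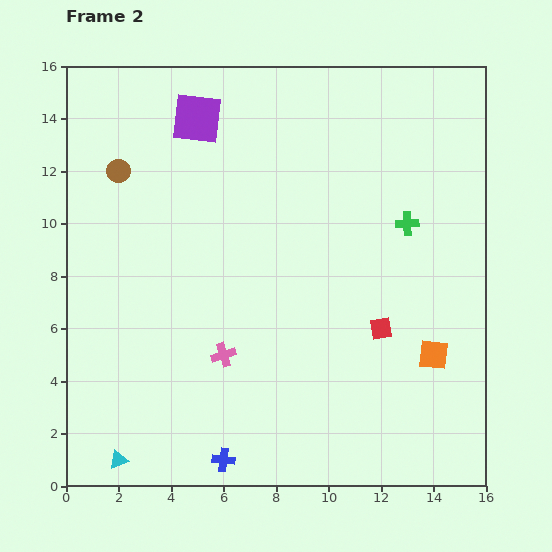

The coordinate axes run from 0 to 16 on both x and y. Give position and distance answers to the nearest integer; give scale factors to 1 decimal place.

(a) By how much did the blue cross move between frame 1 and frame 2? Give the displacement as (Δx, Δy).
(-5, 0)

The blue cross was at (11, 1) in frame 1 and (6, 1) in frame 2.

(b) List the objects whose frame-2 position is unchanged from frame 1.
the brown circle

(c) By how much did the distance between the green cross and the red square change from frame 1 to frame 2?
-4

Distance in frame 1: 8. Distance in frame 2: 4.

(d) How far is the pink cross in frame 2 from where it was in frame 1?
1

The pink cross moved from (7, 6) to (6, 5), a distance of √(1² + 1²) ≈ 1.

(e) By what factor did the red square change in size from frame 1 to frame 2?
0.8×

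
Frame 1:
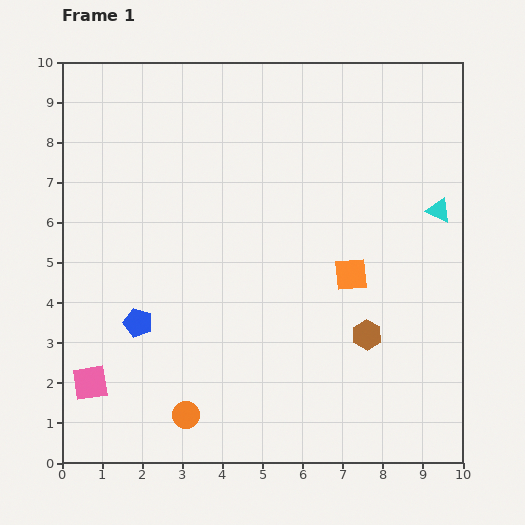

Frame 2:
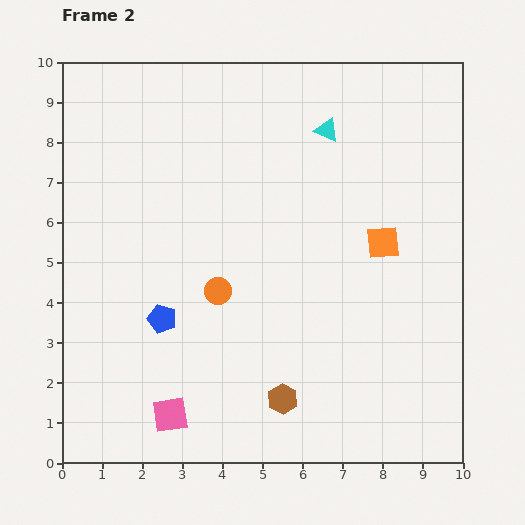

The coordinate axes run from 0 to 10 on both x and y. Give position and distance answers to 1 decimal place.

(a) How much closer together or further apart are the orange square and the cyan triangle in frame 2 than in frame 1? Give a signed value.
+0.4

Distance in frame 1: 2.7. Distance in frame 2: 3.1.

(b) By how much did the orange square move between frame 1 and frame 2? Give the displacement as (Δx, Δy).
(0.8, 0.8)

The orange square was at (7.2, 4.7) in frame 1 and (8.0, 5.5) in frame 2.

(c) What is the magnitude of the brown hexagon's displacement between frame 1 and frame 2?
2.6

The brown hexagon moved from (7.6, 3.2) to (5.5, 1.6), a distance of √(2.1² + 1.6²) ≈ 2.6.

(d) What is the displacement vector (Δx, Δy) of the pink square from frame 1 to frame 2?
(2.0, -0.8)

The pink square was at (0.7, 2.0) in frame 1 and (2.7, 1.2) in frame 2.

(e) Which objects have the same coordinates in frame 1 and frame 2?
none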